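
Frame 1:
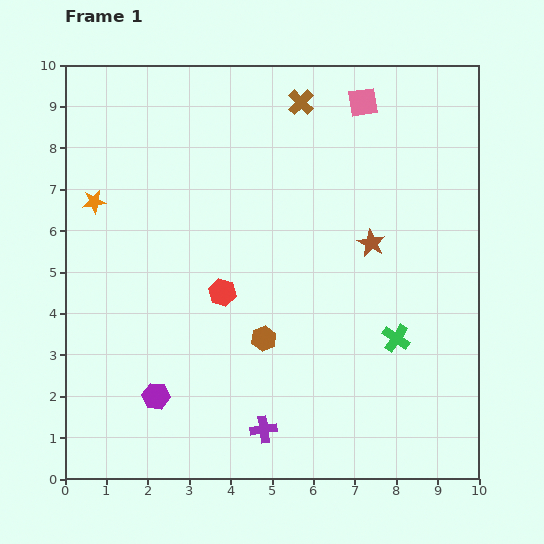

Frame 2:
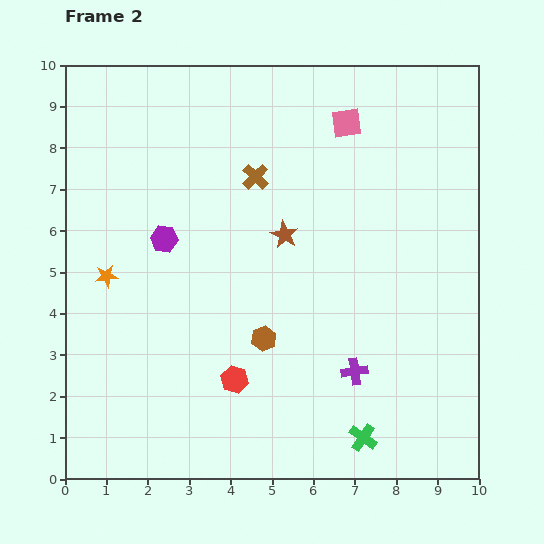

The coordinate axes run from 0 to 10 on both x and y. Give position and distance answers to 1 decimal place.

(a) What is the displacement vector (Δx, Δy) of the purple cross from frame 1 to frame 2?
(2.2, 1.4)

The purple cross was at (4.8, 1.2) in frame 1 and (7.0, 2.6) in frame 2.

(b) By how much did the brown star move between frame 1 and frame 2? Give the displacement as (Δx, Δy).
(-2.1, 0.2)

The brown star was at (7.4, 5.7) in frame 1 and (5.3, 5.9) in frame 2.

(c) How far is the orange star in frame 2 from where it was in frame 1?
1.8

The orange star moved from (0.7, 6.7) to (1.0, 4.9), a distance of √(0.3² + 1.8²) ≈ 1.8.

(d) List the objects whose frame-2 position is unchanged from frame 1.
the brown hexagon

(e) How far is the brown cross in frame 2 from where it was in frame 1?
2.1

The brown cross moved from (5.7, 9.1) to (4.6, 7.3), a distance of √(1.1² + 1.8²) ≈ 2.1.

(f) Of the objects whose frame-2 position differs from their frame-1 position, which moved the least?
the pink square

(moved 0.6)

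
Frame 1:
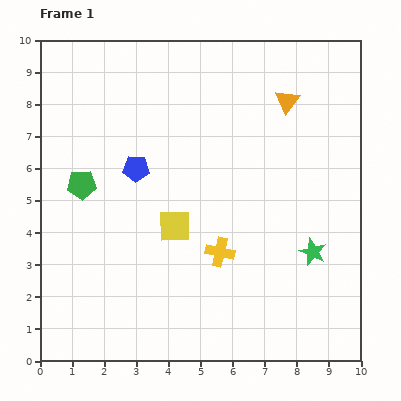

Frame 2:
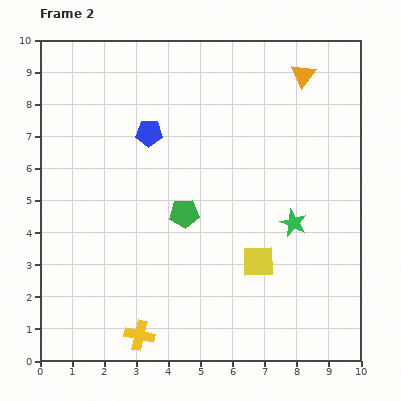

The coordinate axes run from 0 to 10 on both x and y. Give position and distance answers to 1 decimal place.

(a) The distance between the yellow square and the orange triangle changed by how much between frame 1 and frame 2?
+0.8

Distance in frame 1: 5.2. Distance in frame 2: 6.0.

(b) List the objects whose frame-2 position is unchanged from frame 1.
none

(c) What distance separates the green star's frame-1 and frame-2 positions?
1.1

The green star moved from (8.5, 3.4) to (7.9, 4.3), a distance of √(0.6² + 0.9²) ≈ 1.1.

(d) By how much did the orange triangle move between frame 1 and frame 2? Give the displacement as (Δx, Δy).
(0.5, 0.8)

The orange triangle was at (7.7, 8.1) in frame 1 and (8.2, 8.9) in frame 2.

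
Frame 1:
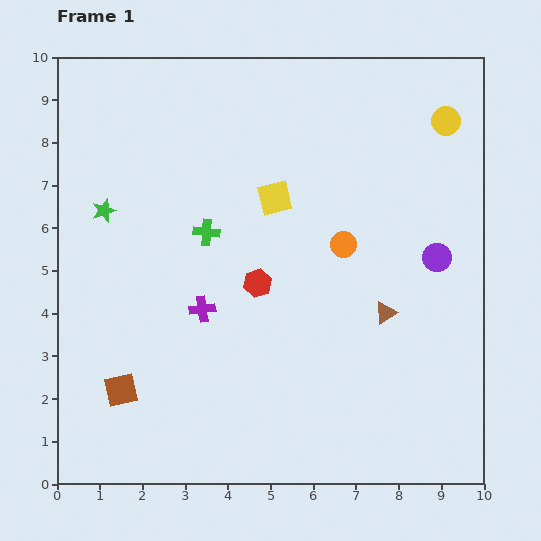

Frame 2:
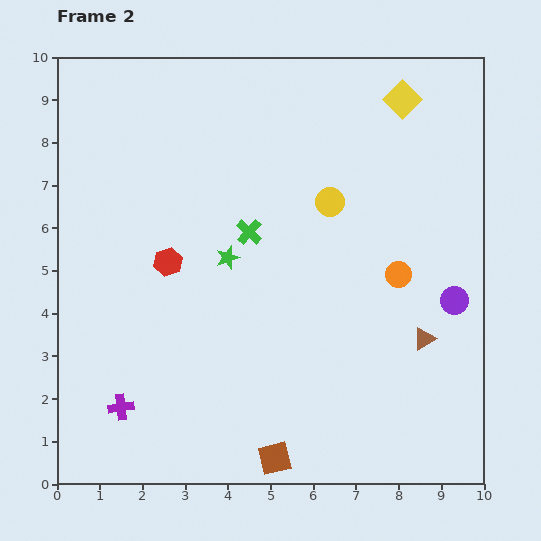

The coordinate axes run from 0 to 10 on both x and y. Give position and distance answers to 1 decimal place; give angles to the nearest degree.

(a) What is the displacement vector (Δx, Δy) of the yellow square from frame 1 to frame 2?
(3.0, 2.3)

The yellow square was at (5.1, 6.7) in frame 1 and (8.1, 9.0) in frame 2.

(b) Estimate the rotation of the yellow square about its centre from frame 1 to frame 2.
31° counter-clockwise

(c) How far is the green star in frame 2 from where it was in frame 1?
3.1

The green star moved from (1.1, 6.4) to (4.0, 5.3), a distance of √(2.9² + 1.1²) ≈ 3.1.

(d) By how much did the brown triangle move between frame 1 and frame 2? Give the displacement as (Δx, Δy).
(0.9, -0.6)

The brown triangle was at (7.7, 4.0) in frame 1 and (8.6, 3.4) in frame 2.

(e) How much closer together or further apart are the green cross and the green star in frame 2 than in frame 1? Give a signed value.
-1.7

Distance in frame 1: 2.5. Distance in frame 2: 0.8.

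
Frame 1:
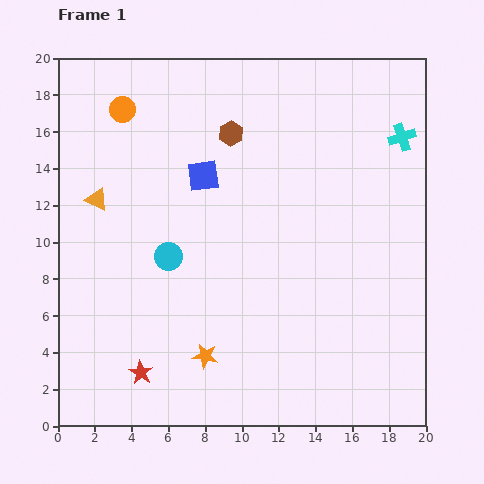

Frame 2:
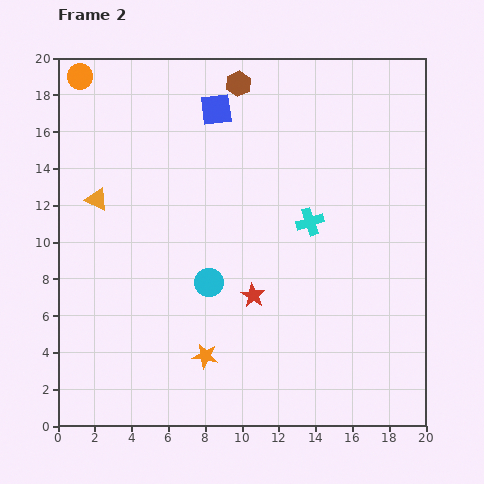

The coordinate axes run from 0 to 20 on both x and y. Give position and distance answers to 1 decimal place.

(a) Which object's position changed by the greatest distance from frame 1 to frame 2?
the red star

(moved 7.4; next 6.8)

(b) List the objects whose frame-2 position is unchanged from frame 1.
the orange star, the orange triangle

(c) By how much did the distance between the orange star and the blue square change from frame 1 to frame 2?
+3.6

Distance in frame 1: 9.8. Distance in frame 2: 13.4.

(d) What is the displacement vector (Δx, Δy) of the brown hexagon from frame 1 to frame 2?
(0.4, 2.7)

The brown hexagon was at (9.4, 15.9) in frame 1 and (9.8, 18.6) in frame 2.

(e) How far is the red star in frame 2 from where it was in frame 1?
7.4

The red star moved from (4.5, 2.9) to (10.6, 7.1), a distance of √(6.1² + 4.2²) ≈ 7.4.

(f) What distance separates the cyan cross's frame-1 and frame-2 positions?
6.8

The cyan cross moved from (18.7, 15.7) to (13.7, 11.1), a distance of √(5.0² + 4.6²) ≈ 6.8.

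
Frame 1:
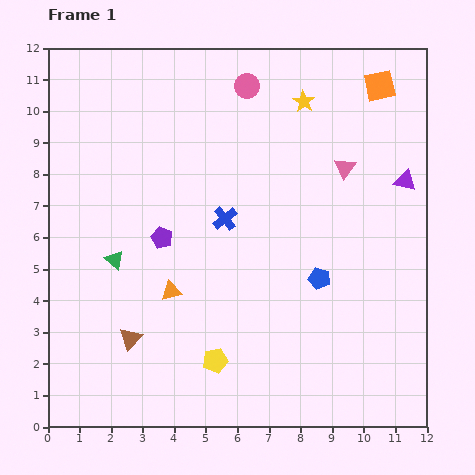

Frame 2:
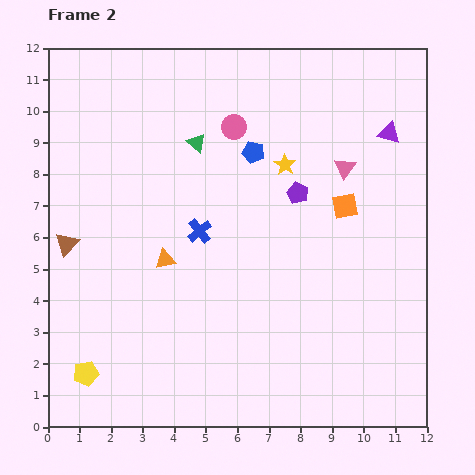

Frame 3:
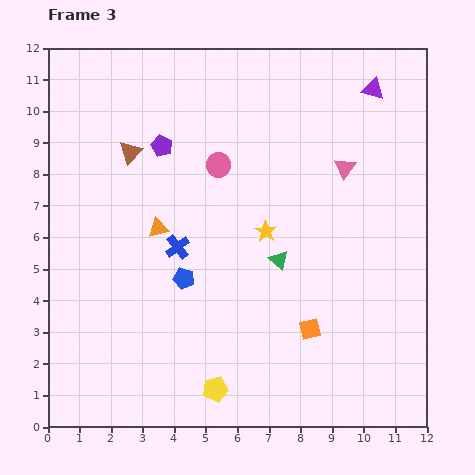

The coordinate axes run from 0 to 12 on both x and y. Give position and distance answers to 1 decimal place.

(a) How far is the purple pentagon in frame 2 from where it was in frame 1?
4.5

The purple pentagon moved from (3.6, 6.0) to (7.9, 7.4), a distance of √(4.3² + 1.4²) ≈ 4.5.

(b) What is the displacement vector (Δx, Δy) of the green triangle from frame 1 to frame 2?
(2.6, 3.7)

The green triangle was at (2.1, 5.3) in frame 1 and (4.7, 9.0) in frame 2.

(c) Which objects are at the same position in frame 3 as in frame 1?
the pink triangle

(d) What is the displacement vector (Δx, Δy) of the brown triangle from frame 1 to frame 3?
(0.0, 5.9)

The brown triangle was at (2.6, 2.8) in frame 1 and (2.6, 8.7) in frame 3.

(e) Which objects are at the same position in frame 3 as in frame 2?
the pink triangle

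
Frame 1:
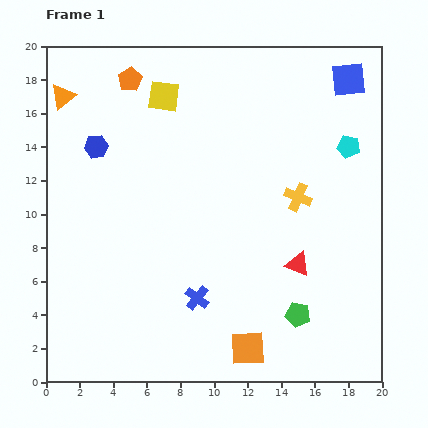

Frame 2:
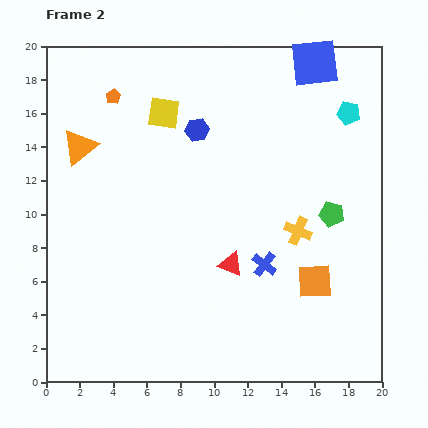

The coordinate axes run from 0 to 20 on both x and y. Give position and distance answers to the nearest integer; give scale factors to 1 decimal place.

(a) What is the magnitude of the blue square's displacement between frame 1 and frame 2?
2

The blue square moved from (18, 18) to (16, 19), a distance of √(2² + 1²) ≈ 2.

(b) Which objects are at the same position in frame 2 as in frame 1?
none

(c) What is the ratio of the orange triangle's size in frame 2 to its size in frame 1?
1.4×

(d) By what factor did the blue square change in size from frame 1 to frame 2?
1.4×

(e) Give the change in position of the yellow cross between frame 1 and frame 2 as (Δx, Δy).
(0, -2)

The yellow cross was at (15, 11) in frame 1 and (15, 9) in frame 2.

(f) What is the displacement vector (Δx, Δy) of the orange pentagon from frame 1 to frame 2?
(-1, -1)

The orange pentagon was at (5, 18) in frame 1 and (4, 17) in frame 2.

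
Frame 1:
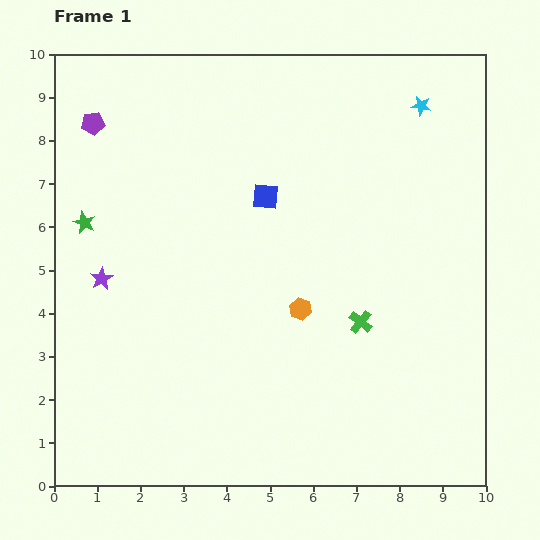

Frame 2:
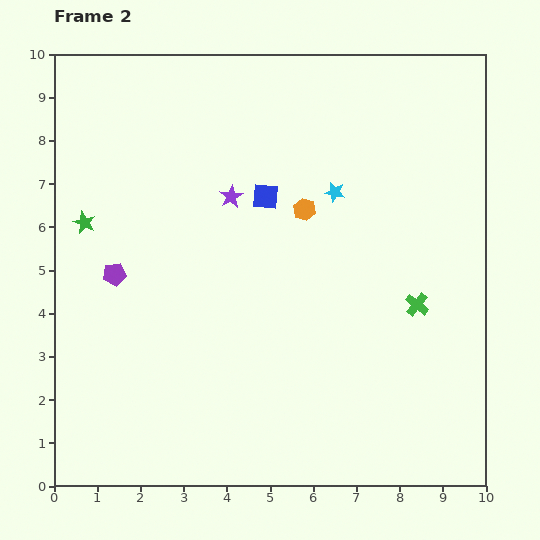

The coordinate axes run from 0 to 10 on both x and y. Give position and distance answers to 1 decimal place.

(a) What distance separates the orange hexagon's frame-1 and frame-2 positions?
2.3

The orange hexagon moved from (5.7, 4.1) to (5.8, 6.4), a distance of √(0.1² + 2.3²) ≈ 2.3.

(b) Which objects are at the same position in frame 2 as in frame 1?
the green star, the blue square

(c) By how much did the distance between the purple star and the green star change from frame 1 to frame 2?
+2.1

Distance in frame 1: 1.4. Distance in frame 2: 3.5.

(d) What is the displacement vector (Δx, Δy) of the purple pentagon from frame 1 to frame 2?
(0.5, -3.5)

The purple pentagon was at (0.9, 8.4) in frame 1 and (1.4, 4.9) in frame 2.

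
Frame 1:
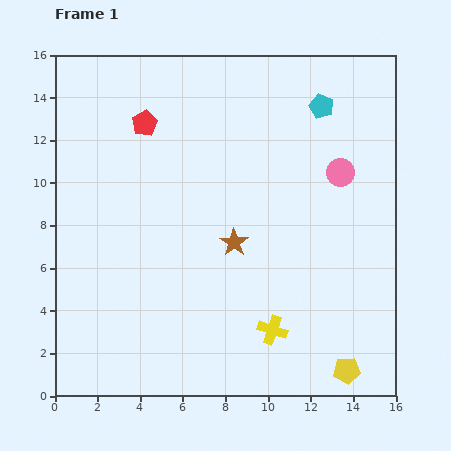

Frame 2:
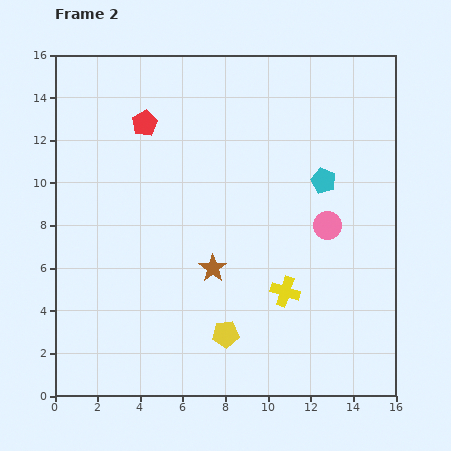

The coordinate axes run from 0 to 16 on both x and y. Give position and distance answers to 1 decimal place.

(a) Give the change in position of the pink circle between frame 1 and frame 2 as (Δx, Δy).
(-0.6, -2.5)

The pink circle was at (13.4, 10.5) in frame 1 and (12.8, 8.0) in frame 2.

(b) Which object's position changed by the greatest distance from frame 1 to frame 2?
the yellow pentagon

(moved 5.9; next 3.5)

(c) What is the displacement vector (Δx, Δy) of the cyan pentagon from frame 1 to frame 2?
(0.1, -3.5)

The cyan pentagon was at (12.5, 13.6) in frame 1 and (12.6, 10.1) in frame 2.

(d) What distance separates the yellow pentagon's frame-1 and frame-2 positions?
5.9

The yellow pentagon moved from (13.7, 1.2) to (8.0, 2.9), a distance of √(5.7² + 1.7²) ≈ 5.9.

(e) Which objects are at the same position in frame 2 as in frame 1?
the red pentagon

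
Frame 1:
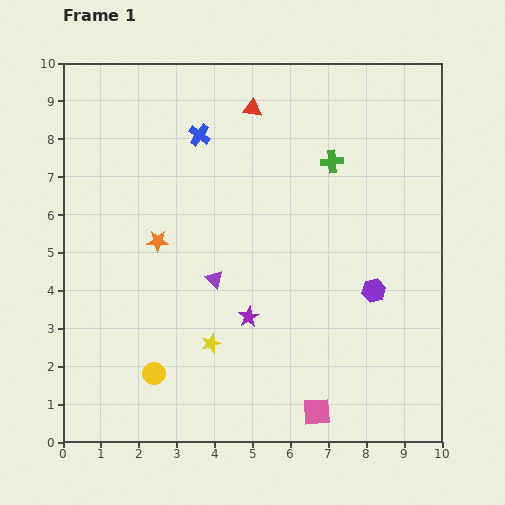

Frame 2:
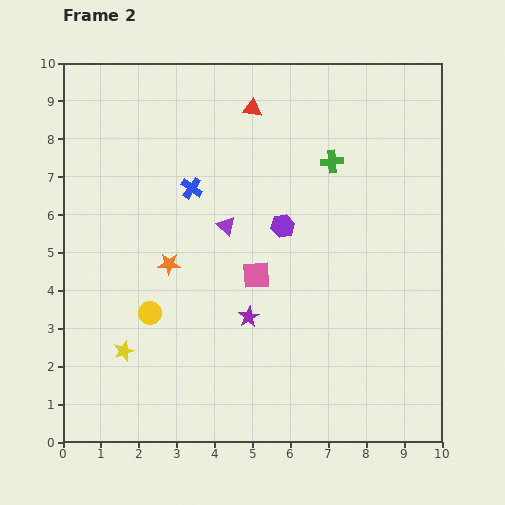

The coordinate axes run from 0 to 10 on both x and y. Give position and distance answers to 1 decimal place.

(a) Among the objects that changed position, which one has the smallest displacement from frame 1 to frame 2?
the orange star

(moved 0.7)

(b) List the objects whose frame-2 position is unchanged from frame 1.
the green cross, the red triangle, the purple star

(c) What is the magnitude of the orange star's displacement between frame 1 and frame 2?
0.7

The orange star moved from (2.5, 5.3) to (2.8, 4.7), a distance of √(0.3² + 0.6²) ≈ 0.7.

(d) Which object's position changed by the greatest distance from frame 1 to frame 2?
the pink square

(moved 3.9; next 2.9)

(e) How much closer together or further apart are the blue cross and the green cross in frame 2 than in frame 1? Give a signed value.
+0.2

Distance in frame 1: 3.6. Distance in frame 2: 3.8.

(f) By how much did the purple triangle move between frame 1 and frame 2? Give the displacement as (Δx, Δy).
(0.3, 1.4)

The purple triangle was at (4.0, 4.3) in frame 1 and (4.3, 5.7) in frame 2.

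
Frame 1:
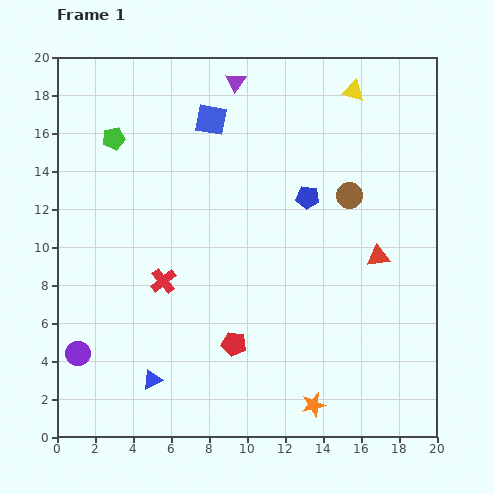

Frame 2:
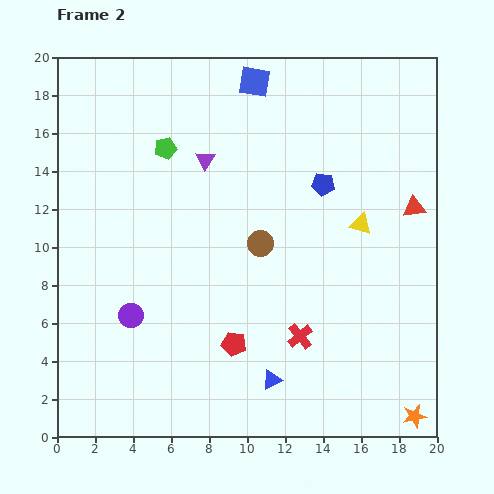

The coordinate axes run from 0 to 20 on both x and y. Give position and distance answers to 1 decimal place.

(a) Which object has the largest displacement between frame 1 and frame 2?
the red cross

(moved 7.8; next 7.0)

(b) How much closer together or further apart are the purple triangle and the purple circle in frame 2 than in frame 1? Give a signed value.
-7.4

Distance in frame 1: 16.5. Distance in frame 2: 9.1.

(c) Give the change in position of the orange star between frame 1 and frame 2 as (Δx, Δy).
(5.3, -0.6)

The orange star was at (13.5, 1.7) in frame 1 and (18.8, 1.1) in frame 2.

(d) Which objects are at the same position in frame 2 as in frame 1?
the red pentagon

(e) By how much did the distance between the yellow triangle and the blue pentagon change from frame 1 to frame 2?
-3.2

Distance in frame 1: 6.1. Distance in frame 2: 2.9.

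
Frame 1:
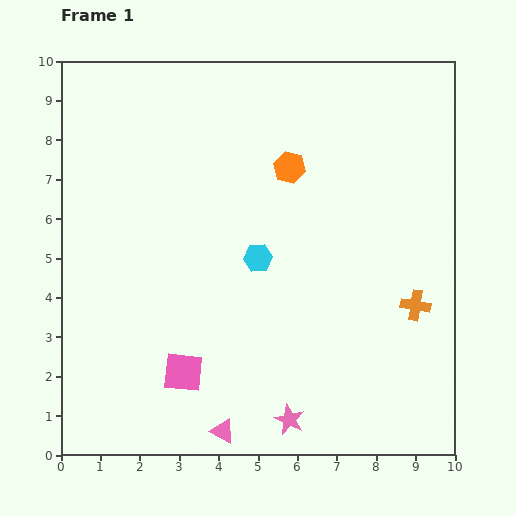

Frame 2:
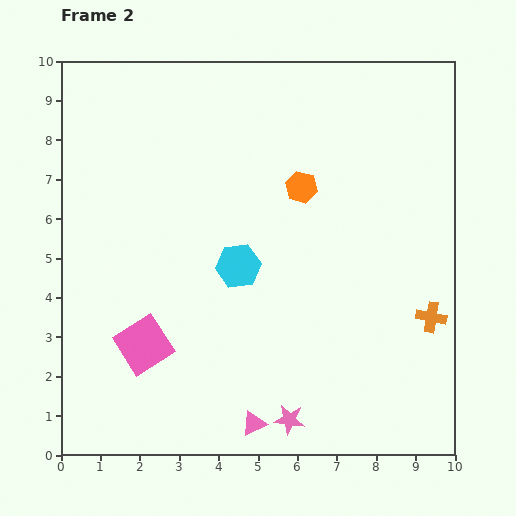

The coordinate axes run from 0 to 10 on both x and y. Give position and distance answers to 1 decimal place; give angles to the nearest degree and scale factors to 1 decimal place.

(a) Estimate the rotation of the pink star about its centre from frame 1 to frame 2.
19° counter-clockwise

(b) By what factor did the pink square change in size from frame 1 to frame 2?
1.4×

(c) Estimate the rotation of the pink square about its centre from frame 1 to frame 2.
38° counter-clockwise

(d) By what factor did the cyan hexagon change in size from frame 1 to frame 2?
1.6×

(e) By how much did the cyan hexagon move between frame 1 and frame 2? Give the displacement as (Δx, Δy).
(-0.5, -0.2)

The cyan hexagon was at (5.0, 5.0) in frame 1 and (4.5, 4.8) in frame 2.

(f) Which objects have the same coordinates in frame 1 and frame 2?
the pink star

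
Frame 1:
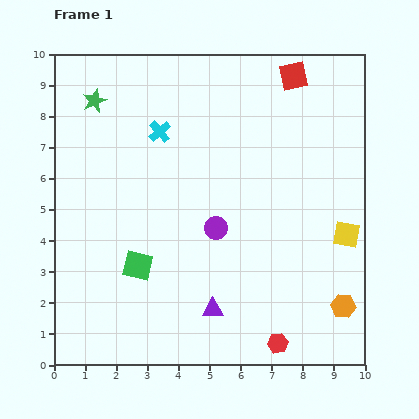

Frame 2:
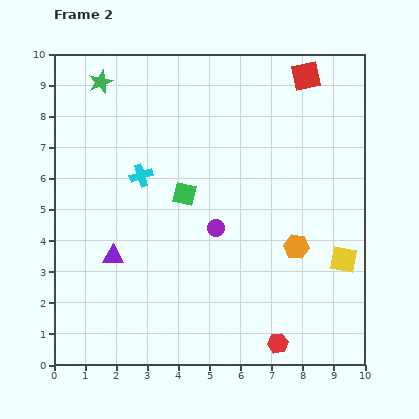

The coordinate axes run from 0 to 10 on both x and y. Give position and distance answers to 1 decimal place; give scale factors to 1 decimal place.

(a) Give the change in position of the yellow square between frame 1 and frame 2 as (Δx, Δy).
(-0.1, -0.8)

The yellow square was at (9.4, 4.2) in frame 1 and (9.3, 3.4) in frame 2.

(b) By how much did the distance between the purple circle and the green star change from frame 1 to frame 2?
+0.3

Distance in frame 1: 5.7. Distance in frame 2: 6.0.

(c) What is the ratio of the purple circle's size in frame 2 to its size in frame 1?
0.8×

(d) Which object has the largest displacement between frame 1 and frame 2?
the purple triangle

(moved 3.6; next 2.7)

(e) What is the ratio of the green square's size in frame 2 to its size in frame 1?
0.8×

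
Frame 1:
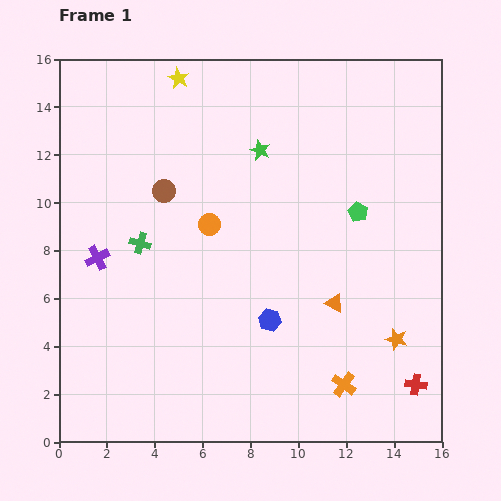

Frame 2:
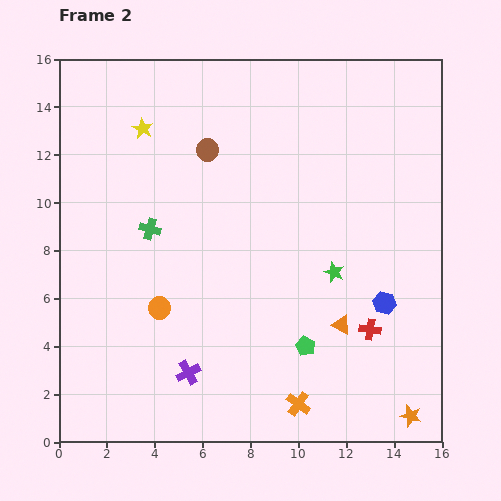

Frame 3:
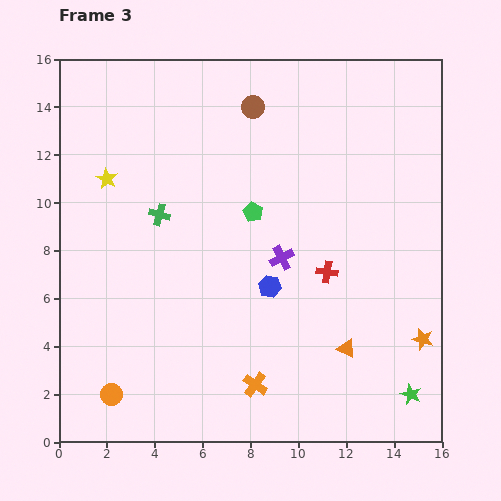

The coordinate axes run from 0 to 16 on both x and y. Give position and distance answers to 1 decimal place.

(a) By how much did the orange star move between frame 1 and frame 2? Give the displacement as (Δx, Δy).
(0.6, -3.2)

The orange star was at (14.1, 4.3) in frame 1 and (14.7, 1.1) in frame 2.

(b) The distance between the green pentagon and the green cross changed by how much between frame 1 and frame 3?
-5.3

Distance in frame 1: 9.2. Distance in frame 3: 3.9.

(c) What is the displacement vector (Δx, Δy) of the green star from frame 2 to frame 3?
(3.2, -5.1)

The green star was at (11.5, 7.1) in frame 2 and (14.7, 2.0) in frame 3.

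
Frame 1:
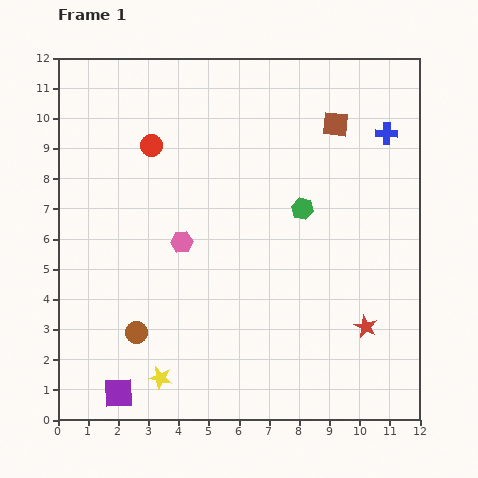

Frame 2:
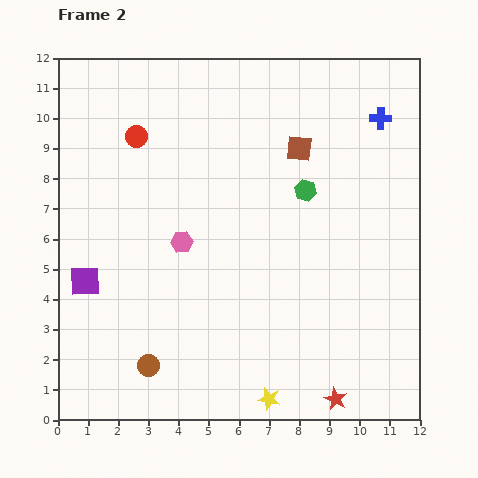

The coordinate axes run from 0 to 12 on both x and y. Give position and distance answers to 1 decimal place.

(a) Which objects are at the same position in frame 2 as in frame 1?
the pink hexagon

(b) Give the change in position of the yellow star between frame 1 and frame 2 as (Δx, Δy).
(3.6, -0.7)

The yellow star was at (3.4, 1.4) in frame 1 and (7.0, 0.7) in frame 2.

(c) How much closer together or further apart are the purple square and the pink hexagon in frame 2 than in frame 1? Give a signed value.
-1.9

Distance in frame 1: 5.4. Distance in frame 2: 3.5.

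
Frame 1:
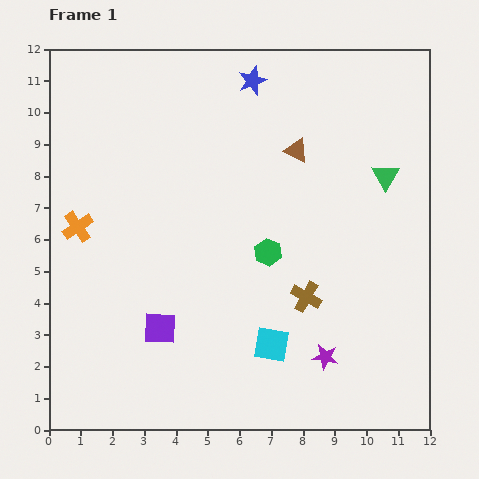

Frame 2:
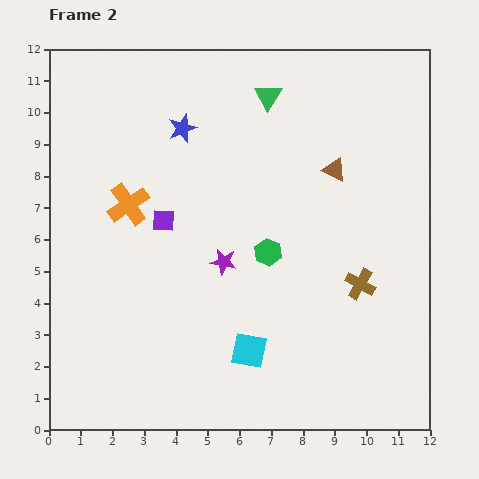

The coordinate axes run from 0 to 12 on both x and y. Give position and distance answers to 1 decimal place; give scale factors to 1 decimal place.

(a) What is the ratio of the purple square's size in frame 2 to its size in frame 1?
0.7×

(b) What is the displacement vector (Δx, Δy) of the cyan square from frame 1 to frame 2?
(-0.7, -0.2)

The cyan square was at (7.0, 2.7) in frame 1 and (6.3, 2.5) in frame 2.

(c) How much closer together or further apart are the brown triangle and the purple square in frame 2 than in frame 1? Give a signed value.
-1.5

Distance in frame 1: 7.1. Distance in frame 2: 5.6.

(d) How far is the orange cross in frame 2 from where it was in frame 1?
1.7

The orange cross moved from (0.9, 6.4) to (2.5, 7.1), a distance of √(1.6² + 0.7²) ≈ 1.7.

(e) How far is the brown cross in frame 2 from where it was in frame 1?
1.7

The brown cross moved from (8.1, 4.2) to (9.8, 4.6), a distance of √(1.7² + 0.4²) ≈ 1.7.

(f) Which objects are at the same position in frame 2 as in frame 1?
the green hexagon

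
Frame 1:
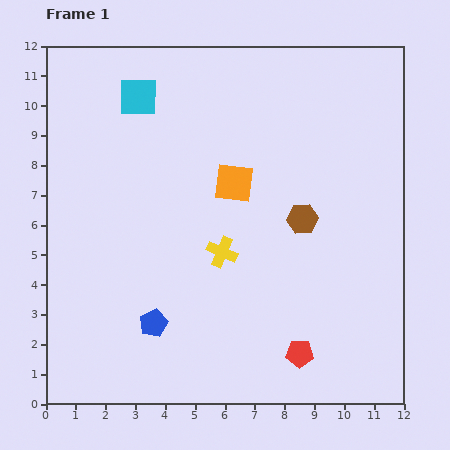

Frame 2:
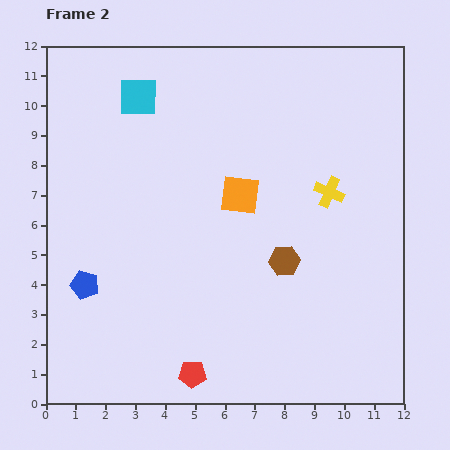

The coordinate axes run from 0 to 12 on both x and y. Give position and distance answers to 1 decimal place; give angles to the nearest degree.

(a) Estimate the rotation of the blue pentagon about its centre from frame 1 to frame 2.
31° counter-clockwise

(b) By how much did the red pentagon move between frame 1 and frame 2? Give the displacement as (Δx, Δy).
(-3.6, -0.7)

The red pentagon was at (8.5, 1.7) in frame 1 and (4.9, 1.0) in frame 2.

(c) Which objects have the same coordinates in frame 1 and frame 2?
the cyan square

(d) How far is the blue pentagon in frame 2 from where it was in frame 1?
2.6

The blue pentagon moved from (3.6, 2.7) to (1.3, 4.0), a distance of √(2.3² + 1.3²) ≈ 2.6.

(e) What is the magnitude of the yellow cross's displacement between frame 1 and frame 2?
4.1

The yellow cross moved from (5.9, 5.1) to (9.5, 7.1), a distance of √(3.6² + 2.0²) ≈ 4.1.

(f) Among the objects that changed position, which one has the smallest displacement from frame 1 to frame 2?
the orange square

(moved 0.4)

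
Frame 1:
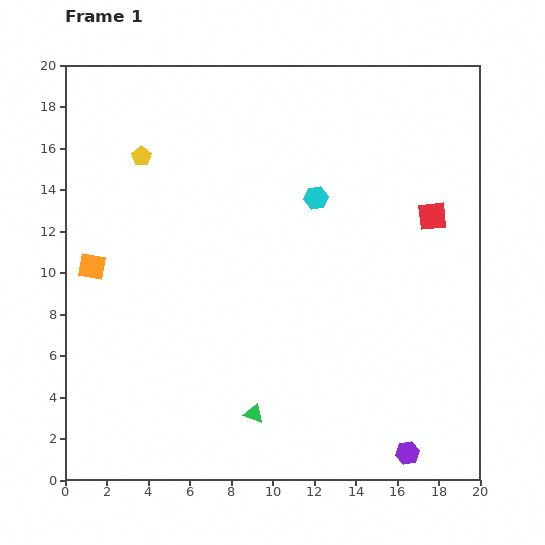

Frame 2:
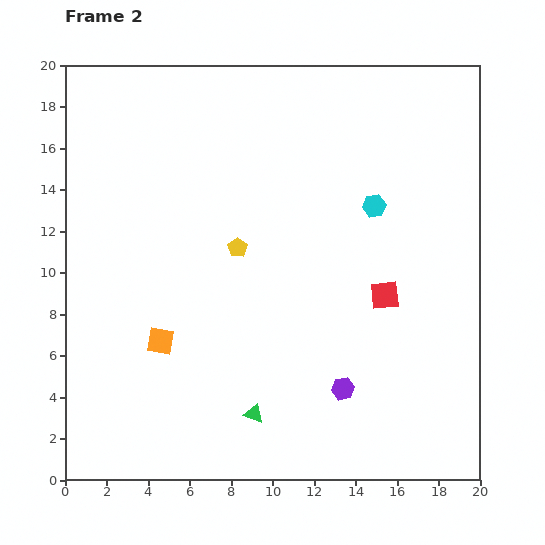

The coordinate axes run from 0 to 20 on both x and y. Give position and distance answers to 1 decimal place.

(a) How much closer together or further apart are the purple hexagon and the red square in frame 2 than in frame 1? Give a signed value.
-6.6

Distance in frame 1: 11.5. Distance in frame 2: 4.9.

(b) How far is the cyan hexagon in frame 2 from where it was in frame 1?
2.8

The cyan hexagon moved from (12.1, 13.6) to (14.9, 13.2), a distance of √(2.8² + 0.4²) ≈ 2.8.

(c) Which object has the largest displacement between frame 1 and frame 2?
the yellow pentagon

(moved 6.4; next 4.9)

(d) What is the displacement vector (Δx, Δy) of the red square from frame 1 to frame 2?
(-2.3, -3.8)

The red square was at (17.7, 12.7) in frame 1 and (15.4, 8.9) in frame 2.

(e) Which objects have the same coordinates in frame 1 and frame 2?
the green triangle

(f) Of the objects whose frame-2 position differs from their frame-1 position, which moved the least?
the cyan hexagon

(moved 2.8)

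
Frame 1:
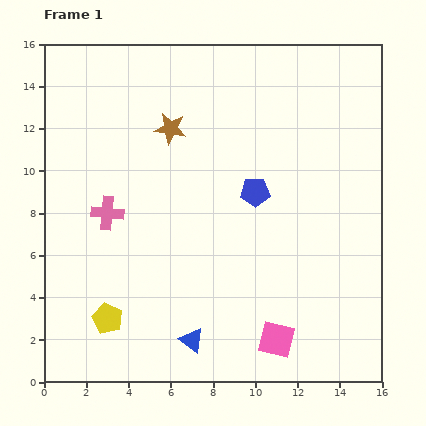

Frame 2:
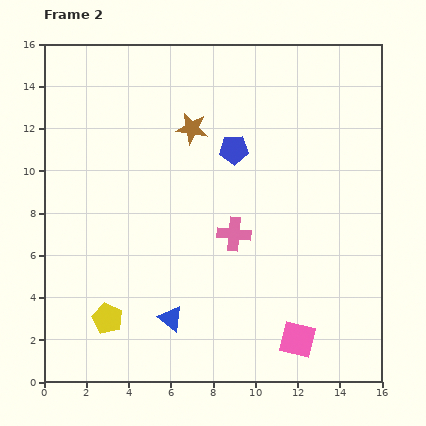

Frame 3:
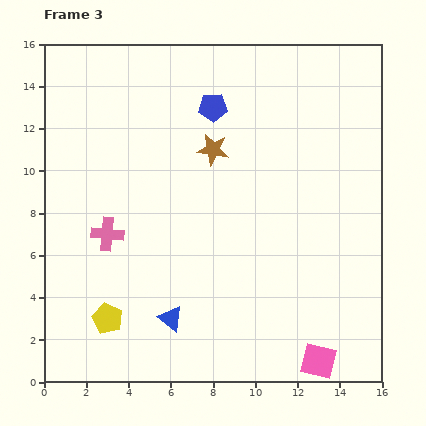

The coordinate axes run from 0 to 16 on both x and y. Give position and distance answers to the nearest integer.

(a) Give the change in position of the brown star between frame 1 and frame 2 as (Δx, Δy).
(1, 0)

The brown star was at (6, 12) in frame 1 and (7, 12) in frame 2.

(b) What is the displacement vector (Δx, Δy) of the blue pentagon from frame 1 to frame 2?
(-1, 2)

The blue pentagon was at (10, 9) in frame 1 and (9, 11) in frame 2.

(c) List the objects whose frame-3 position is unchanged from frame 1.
the yellow pentagon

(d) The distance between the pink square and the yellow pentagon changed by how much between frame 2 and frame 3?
+1

Distance in frame 2: 9. Distance in frame 3: 10.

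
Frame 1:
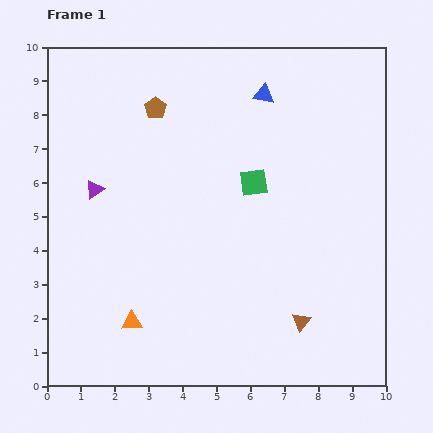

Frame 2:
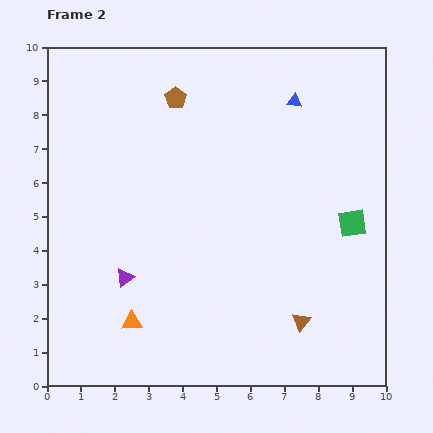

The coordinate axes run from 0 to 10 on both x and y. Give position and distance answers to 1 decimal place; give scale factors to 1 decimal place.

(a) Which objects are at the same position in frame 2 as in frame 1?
the brown triangle, the orange triangle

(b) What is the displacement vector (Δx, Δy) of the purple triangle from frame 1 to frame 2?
(0.9, -2.6)

The purple triangle was at (1.4, 5.8) in frame 1 and (2.3, 3.2) in frame 2.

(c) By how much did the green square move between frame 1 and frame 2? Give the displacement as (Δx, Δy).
(2.9, -1.2)

The green square was at (6.1, 6.0) in frame 1 and (9.0, 4.8) in frame 2.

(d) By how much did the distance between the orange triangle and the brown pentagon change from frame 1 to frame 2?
+0.4

Distance in frame 1: 6.3. Distance in frame 2: 6.7.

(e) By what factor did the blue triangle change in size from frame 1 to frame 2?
0.7×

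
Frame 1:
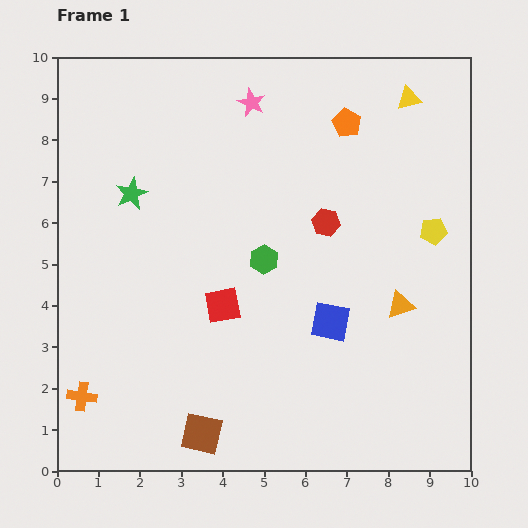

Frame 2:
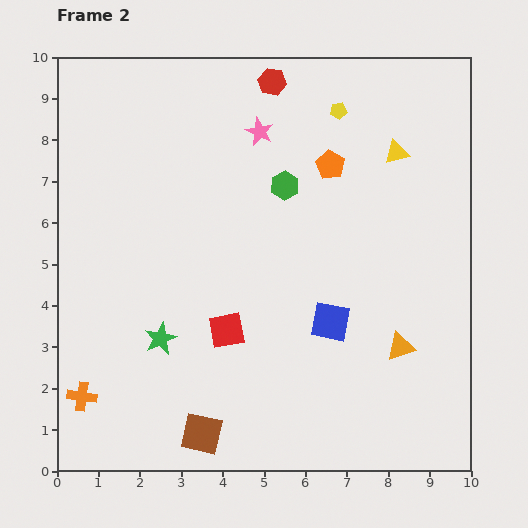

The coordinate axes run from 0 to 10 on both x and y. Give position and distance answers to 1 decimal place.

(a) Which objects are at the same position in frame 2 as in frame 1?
the brown square, the orange cross, the blue square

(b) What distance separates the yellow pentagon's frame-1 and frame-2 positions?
3.7

The yellow pentagon moved from (9.1, 5.8) to (6.8, 8.7), a distance of √(2.3² + 2.9²) ≈ 3.7.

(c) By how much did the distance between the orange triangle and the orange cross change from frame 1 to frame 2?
-0.2

Distance in frame 1: 8.0. Distance in frame 2: 7.8.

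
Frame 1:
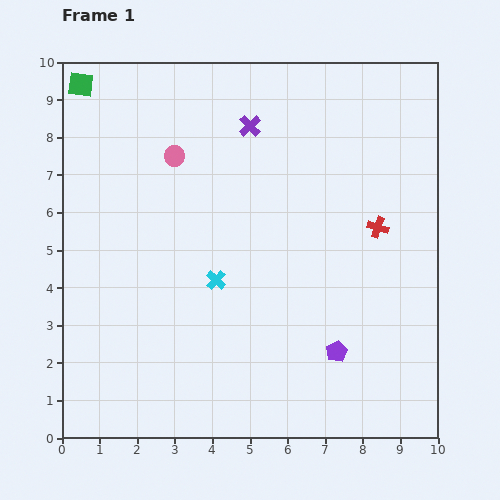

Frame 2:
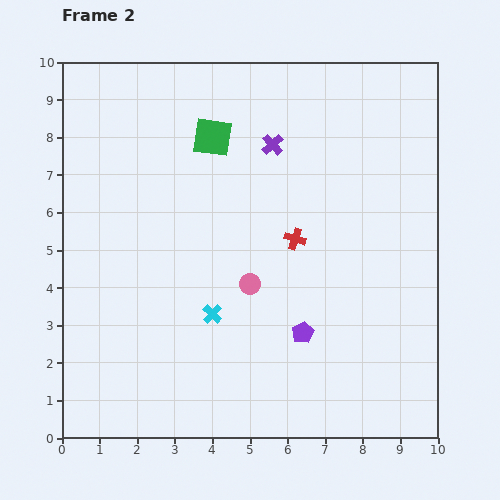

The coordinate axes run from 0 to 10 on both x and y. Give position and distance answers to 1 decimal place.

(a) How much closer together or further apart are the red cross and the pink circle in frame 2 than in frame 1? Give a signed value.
-4.0

Distance in frame 1: 5.7. Distance in frame 2: 1.7.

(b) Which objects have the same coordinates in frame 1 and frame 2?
none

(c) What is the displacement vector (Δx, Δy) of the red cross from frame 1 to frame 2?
(-2.2, -0.3)

The red cross was at (8.4, 5.6) in frame 1 and (6.2, 5.3) in frame 2.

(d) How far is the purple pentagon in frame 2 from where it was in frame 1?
1.0

The purple pentagon moved from (7.3, 2.3) to (6.4, 2.8), a distance of √(0.9² + 0.5²) ≈ 1.0.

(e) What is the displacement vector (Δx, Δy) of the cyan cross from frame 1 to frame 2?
(-0.1, -0.9)

The cyan cross was at (4.1, 4.2) in frame 1 and (4.0, 3.3) in frame 2.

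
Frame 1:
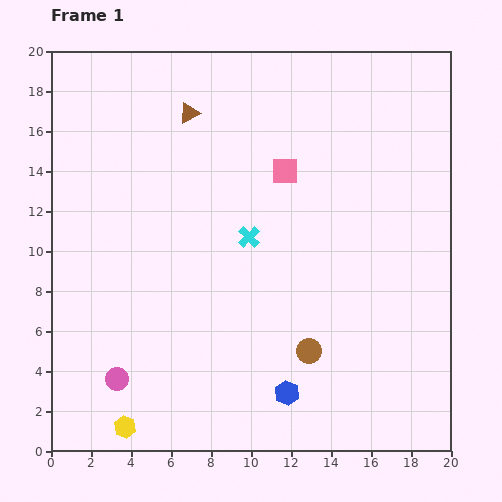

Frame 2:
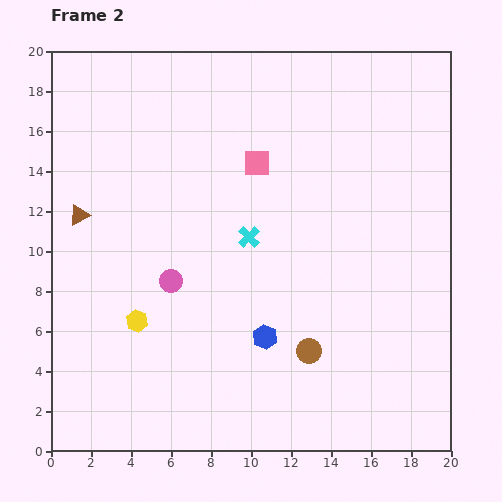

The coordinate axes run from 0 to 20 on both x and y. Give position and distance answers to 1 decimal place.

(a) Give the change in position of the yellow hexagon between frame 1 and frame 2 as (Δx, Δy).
(0.6, 5.3)

The yellow hexagon was at (3.7, 1.2) in frame 1 and (4.3, 6.5) in frame 2.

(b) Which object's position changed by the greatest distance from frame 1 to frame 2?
the brown triangle

(moved 7.5; next 5.6)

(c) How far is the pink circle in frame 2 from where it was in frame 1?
5.6

The pink circle moved from (3.3, 3.6) to (6.0, 8.5), a distance of √(2.7² + 4.9²) ≈ 5.6.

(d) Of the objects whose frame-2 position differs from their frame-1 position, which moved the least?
the pink square

(moved 1.5)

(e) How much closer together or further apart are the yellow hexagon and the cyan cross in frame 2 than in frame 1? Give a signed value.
-4.3

Distance in frame 1: 11.3. Distance in frame 2: 7.0.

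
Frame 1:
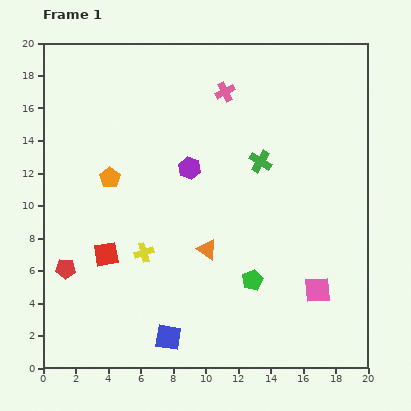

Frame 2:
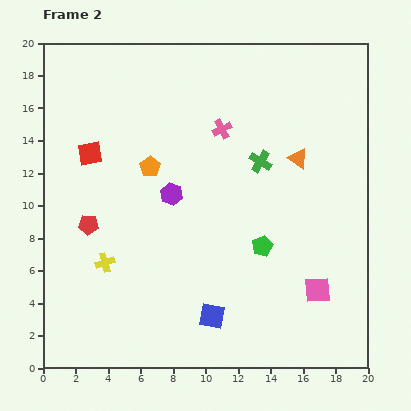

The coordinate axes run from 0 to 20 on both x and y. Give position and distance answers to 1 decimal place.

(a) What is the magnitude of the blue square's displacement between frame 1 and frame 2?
3.0

The blue square moved from (7.7, 1.9) to (10.4, 3.2), a distance of √(2.7² + 1.3²) ≈ 3.0.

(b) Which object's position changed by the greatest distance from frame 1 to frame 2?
the orange triangle

(moved 7.9; next 6.3)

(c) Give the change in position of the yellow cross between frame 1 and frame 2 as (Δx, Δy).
(-2.4, -0.6)

The yellow cross was at (6.2, 7.1) in frame 1 and (3.8, 6.5) in frame 2.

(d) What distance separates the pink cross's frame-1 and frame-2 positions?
2.3

The pink cross moved from (11.2, 17.0) to (11.0, 14.7), a distance of √(0.2² + 2.3²) ≈ 2.3.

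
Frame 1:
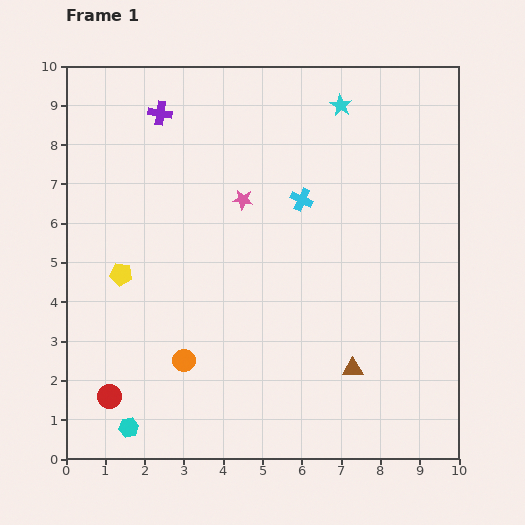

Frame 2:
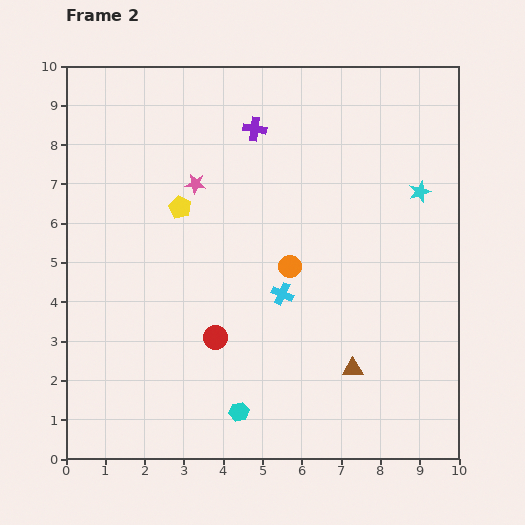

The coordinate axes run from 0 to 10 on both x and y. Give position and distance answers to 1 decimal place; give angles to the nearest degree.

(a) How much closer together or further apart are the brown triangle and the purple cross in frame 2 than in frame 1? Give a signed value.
-1.5

Distance in frame 1: 8.1. Distance in frame 2: 6.6.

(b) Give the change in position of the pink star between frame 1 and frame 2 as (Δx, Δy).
(-1.2, 0.4)

The pink star was at (4.5, 6.6) in frame 1 and (3.3, 7.0) in frame 2.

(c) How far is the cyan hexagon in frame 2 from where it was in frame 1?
2.8

The cyan hexagon moved from (1.6, 0.8) to (4.4, 1.2), a distance of √(2.8² + 0.4²) ≈ 2.8.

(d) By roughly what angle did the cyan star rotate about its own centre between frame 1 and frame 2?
22° clockwise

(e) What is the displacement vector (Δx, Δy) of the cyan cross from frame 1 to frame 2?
(-0.5, -2.4)

The cyan cross was at (6.0, 6.6) in frame 1 and (5.5, 4.2) in frame 2.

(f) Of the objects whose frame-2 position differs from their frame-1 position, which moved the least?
the pink star

(moved 1.3)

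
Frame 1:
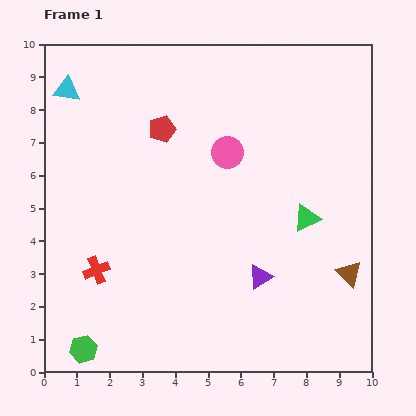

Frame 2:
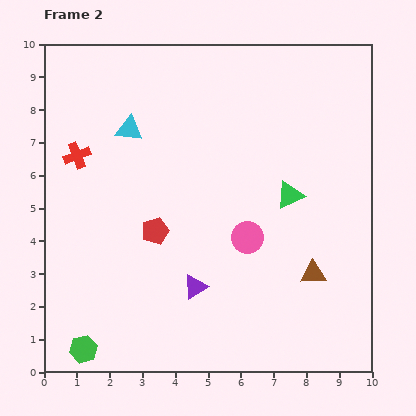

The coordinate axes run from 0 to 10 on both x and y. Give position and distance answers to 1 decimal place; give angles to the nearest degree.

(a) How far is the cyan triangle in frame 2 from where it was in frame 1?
2.2

The cyan triangle moved from (0.7, 8.6) to (2.6, 7.4), a distance of √(1.9² + 1.2²) ≈ 2.2.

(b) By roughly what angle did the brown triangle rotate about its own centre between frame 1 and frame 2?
47° counter-clockwise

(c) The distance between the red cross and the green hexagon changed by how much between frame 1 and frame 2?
+3.5

Distance in frame 1: 2.4. Distance in frame 2: 5.9.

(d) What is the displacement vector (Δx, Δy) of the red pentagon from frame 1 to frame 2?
(-0.2, -3.1)

The red pentagon was at (3.6, 7.4) in frame 1 and (3.4, 4.3) in frame 2.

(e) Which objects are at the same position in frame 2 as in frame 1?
the green hexagon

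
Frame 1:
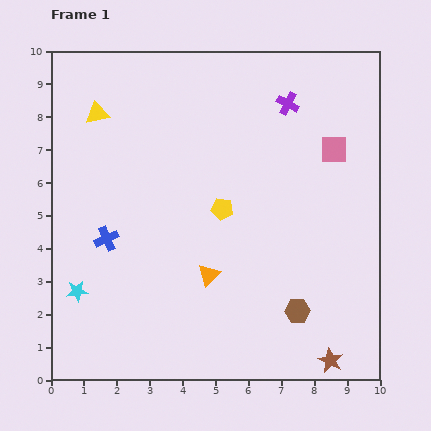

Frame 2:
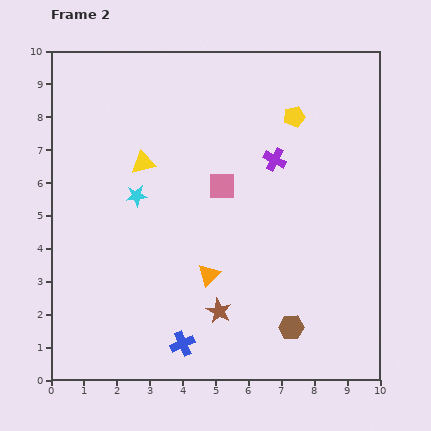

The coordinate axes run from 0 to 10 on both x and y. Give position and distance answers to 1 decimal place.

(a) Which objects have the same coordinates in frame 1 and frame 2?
the orange triangle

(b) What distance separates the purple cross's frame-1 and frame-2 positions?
1.7

The purple cross moved from (7.2, 8.4) to (6.8, 6.7), a distance of √(0.4² + 1.7²) ≈ 1.7.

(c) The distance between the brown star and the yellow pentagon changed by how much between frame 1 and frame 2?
+0.6

Distance in frame 1: 5.7. Distance in frame 2: 6.3.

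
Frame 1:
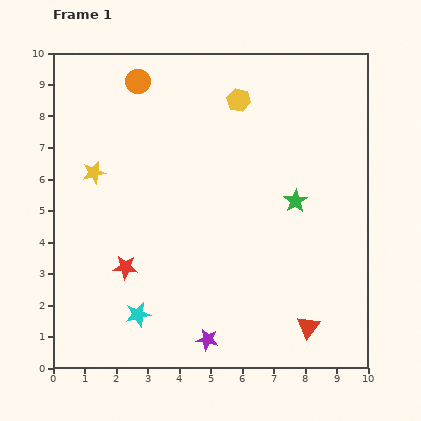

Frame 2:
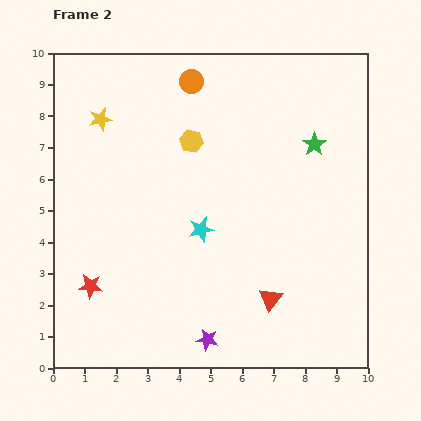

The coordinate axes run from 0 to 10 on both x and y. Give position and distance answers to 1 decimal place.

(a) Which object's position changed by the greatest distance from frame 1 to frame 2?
the cyan star

(moved 3.4; next 2.0)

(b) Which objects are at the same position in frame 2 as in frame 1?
the purple star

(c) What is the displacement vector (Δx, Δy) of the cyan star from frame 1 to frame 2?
(2.0, 2.7)

The cyan star was at (2.7, 1.7) in frame 1 and (4.7, 4.4) in frame 2.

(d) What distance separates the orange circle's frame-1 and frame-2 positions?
1.7

The orange circle moved from (2.7, 9.1) to (4.4, 9.1), a distance of √(1.7² + 0.0²) ≈ 1.7.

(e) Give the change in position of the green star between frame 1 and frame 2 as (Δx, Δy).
(0.6, 1.8)

The green star was at (7.7, 5.3) in frame 1 and (8.3, 7.1) in frame 2.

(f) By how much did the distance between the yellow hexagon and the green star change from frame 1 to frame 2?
+0.2

Distance in frame 1: 3.7. Distance in frame 2: 3.9.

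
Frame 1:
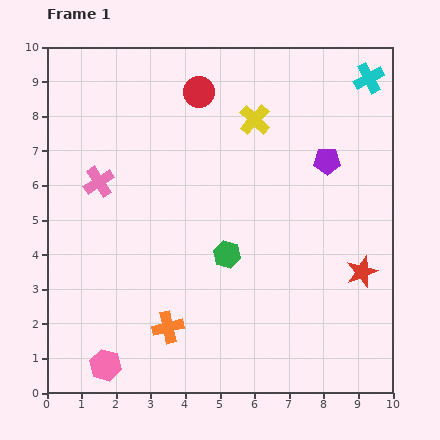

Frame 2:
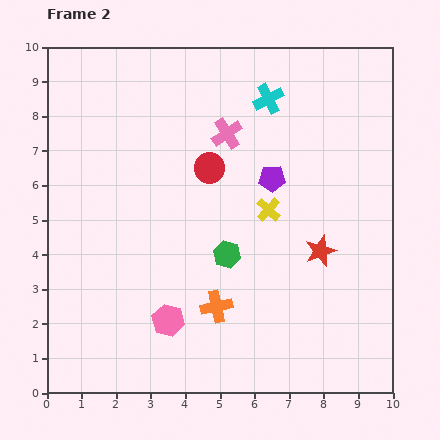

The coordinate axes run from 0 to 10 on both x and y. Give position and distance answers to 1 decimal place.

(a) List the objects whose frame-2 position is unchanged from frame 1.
the green hexagon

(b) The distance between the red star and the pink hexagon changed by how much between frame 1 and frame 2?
-3.1

Distance in frame 1: 7.9. Distance in frame 2: 4.8.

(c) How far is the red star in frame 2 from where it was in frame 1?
1.3

The red star moved from (9.1, 3.5) to (7.9, 4.1), a distance of √(1.2² + 0.6²) ≈ 1.3.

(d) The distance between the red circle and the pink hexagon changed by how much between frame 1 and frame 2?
-3.7

Distance in frame 1: 8.3. Distance in frame 2: 4.6.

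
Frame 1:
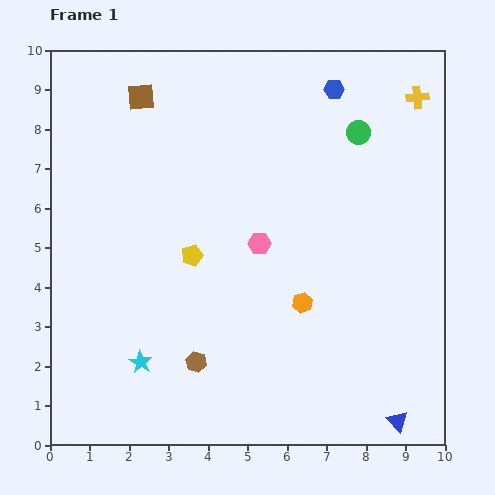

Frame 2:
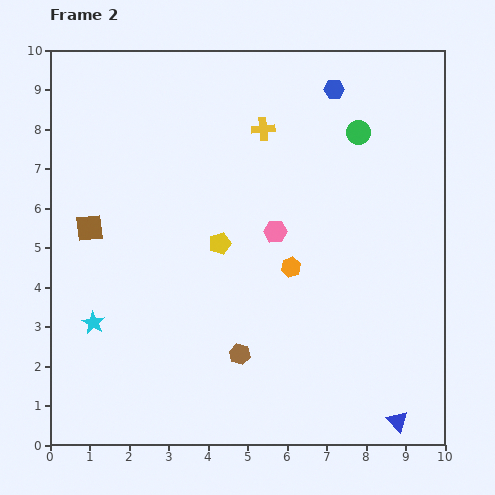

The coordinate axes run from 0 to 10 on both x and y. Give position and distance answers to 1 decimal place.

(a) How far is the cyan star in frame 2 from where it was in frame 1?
1.6

The cyan star moved from (2.3, 2.1) to (1.1, 3.1), a distance of √(1.2² + 1.0²) ≈ 1.6.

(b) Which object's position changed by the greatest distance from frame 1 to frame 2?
the yellow cross

(moved 4.0; next 3.5)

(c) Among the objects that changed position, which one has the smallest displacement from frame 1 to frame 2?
the pink hexagon

(moved 0.5)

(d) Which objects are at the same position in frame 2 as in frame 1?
the blue hexagon, the green circle, the blue triangle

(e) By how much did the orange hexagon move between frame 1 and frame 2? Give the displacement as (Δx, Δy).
(-0.3, 0.9)

The orange hexagon was at (6.4, 3.6) in frame 1 and (6.1, 4.5) in frame 2.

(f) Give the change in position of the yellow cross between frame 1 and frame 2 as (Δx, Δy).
(-3.9, -0.8)

The yellow cross was at (9.3, 8.8) in frame 1 and (5.4, 8.0) in frame 2.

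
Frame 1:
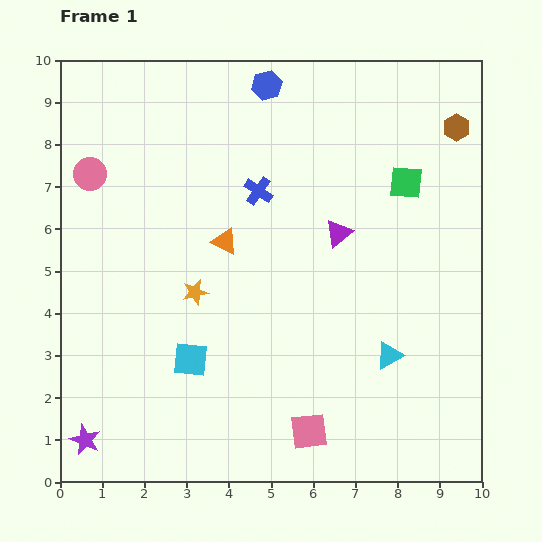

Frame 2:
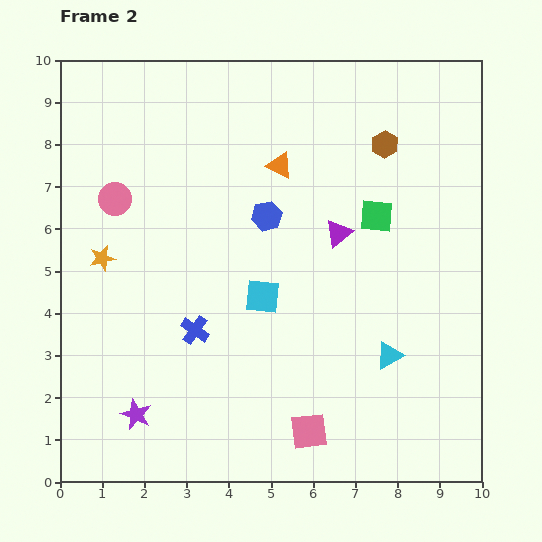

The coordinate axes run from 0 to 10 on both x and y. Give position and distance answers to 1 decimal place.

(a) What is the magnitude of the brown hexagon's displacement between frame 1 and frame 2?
1.7

The brown hexagon moved from (9.4, 8.4) to (7.7, 8.0), a distance of √(1.7² + 0.4²) ≈ 1.7.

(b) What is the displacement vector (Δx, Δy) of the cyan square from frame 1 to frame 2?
(1.7, 1.5)

The cyan square was at (3.1, 2.9) in frame 1 and (4.8, 4.4) in frame 2.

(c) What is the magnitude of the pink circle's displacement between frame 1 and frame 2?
0.8

The pink circle moved from (0.7, 7.3) to (1.3, 6.7), a distance of √(0.6² + 0.6²) ≈ 0.8.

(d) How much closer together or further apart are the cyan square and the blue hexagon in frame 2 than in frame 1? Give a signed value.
-4.8

Distance in frame 1: 6.7. Distance in frame 2: 1.9.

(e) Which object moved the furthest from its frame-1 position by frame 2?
the blue cross

(moved 3.6; next 3.1)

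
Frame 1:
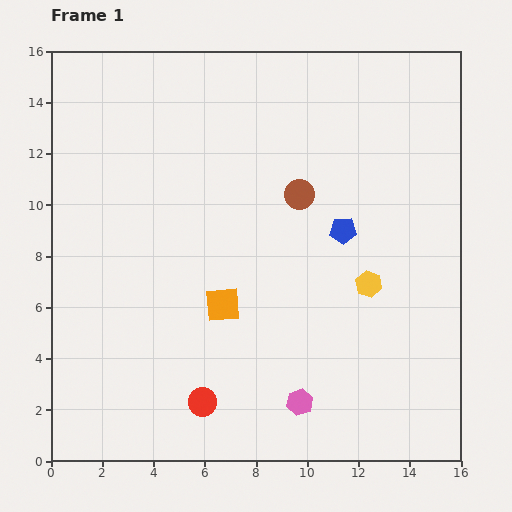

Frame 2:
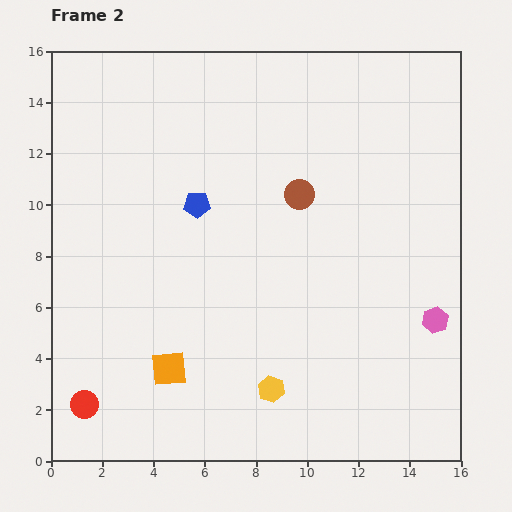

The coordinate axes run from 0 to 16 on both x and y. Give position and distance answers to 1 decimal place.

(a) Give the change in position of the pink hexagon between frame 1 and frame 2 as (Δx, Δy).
(5.3, 3.2)

The pink hexagon was at (9.7, 2.3) in frame 1 and (15.0, 5.5) in frame 2.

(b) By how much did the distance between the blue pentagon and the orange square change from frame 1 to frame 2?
+1.0

Distance in frame 1: 5.5. Distance in frame 2: 6.5.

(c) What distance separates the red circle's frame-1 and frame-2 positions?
4.6

The red circle moved from (5.9, 2.3) to (1.3, 2.2), a distance of √(4.6² + 0.1²) ≈ 4.6.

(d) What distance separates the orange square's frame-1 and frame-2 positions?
3.3

The orange square moved from (6.7, 6.1) to (4.6, 3.6), a distance of √(2.1² + 2.5²) ≈ 3.3.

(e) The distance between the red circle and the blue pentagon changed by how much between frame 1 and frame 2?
+0.3

Distance in frame 1: 8.7. Distance in frame 2: 9.0.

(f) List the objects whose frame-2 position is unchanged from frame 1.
the brown circle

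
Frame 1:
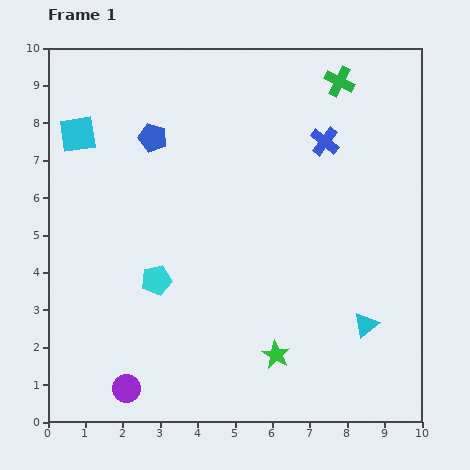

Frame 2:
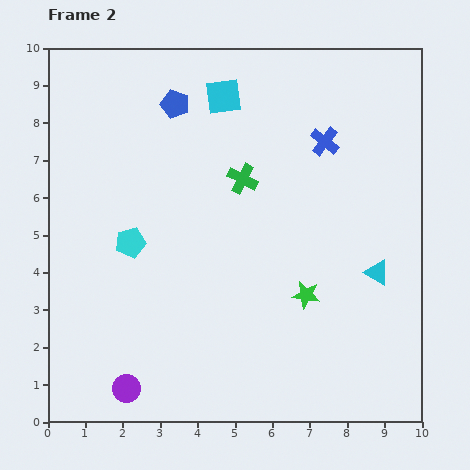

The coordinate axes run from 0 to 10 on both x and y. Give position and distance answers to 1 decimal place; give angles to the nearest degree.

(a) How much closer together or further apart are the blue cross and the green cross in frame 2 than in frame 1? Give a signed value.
+0.8

Distance in frame 1: 1.6. Distance in frame 2: 2.4.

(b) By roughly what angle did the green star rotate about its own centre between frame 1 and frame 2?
19° counter-clockwise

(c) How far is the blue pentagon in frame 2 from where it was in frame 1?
1.1

The blue pentagon moved from (2.8, 7.6) to (3.4, 8.5), a distance of √(0.6² + 0.9²) ≈ 1.1.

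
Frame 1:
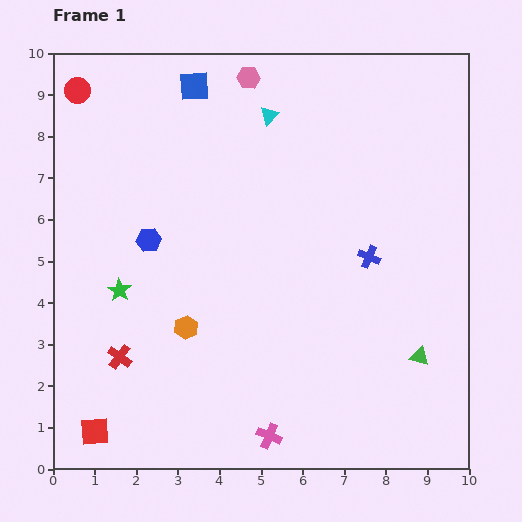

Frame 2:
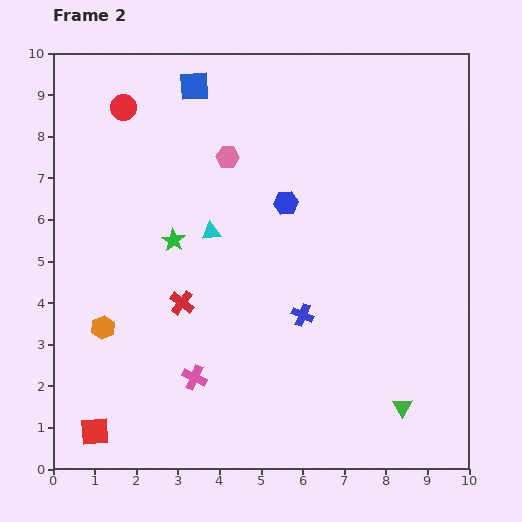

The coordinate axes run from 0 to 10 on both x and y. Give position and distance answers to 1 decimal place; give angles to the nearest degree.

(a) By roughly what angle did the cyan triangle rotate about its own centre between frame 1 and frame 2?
40° clockwise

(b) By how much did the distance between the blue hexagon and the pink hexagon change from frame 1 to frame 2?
-2.8

Distance in frame 1: 4.6. Distance in frame 2: 1.8.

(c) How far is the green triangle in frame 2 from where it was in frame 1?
1.3

The green triangle moved from (8.8, 2.7) to (8.4, 1.5), a distance of √(0.4² + 1.2²) ≈ 1.3.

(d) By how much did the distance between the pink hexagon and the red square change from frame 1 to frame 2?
-2.0

Distance in frame 1: 9.3. Distance in frame 2: 7.3.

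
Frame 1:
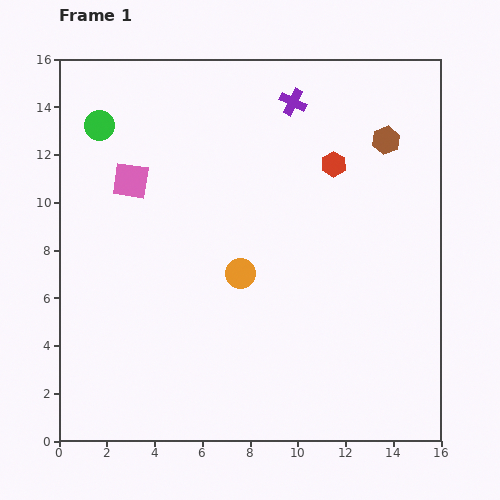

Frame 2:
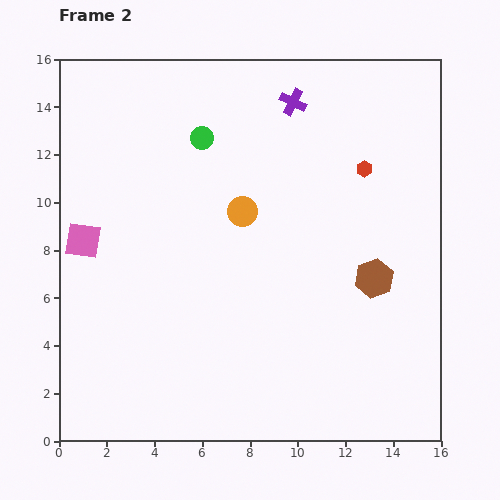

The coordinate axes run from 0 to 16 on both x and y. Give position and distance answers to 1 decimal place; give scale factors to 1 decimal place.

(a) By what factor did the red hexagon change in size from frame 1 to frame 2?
0.6×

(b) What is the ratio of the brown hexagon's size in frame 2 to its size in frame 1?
1.4×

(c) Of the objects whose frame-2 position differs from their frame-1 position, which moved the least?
the red hexagon

(moved 1.3)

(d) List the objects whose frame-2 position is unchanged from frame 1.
the purple cross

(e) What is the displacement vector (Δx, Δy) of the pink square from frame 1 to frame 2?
(-2.0, -2.5)

The pink square was at (3.0, 10.9) in frame 1 and (1.0, 8.4) in frame 2.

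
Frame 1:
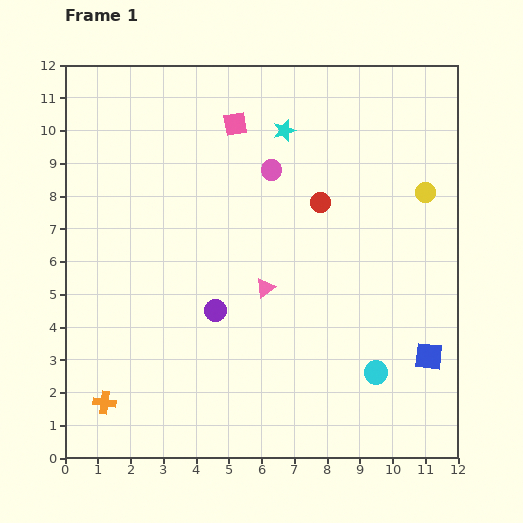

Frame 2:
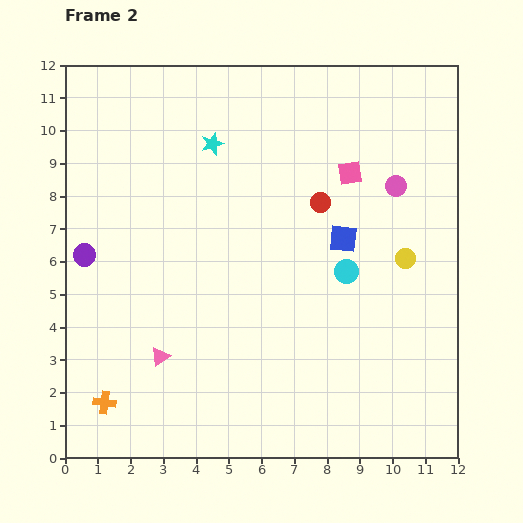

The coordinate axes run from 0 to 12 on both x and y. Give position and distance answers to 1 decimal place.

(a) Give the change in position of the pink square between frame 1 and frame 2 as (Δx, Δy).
(3.5, -1.5)

The pink square was at (5.2, 10.2) in frame 1 and (8.7, 8.7) in frame 2.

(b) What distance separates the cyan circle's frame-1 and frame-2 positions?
3.2

The cyan circle moved from (9.5, 2.6) to (8.6, 5.7), a distance of √(0.9² + 3.1²) ≈ 3.2.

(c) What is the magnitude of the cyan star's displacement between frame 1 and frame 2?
2.2

The cyan star moved from (6.7, 10.0) to (4.5, 9.6), a distance of √(2.2² + 0.4²) ≈ 2.2.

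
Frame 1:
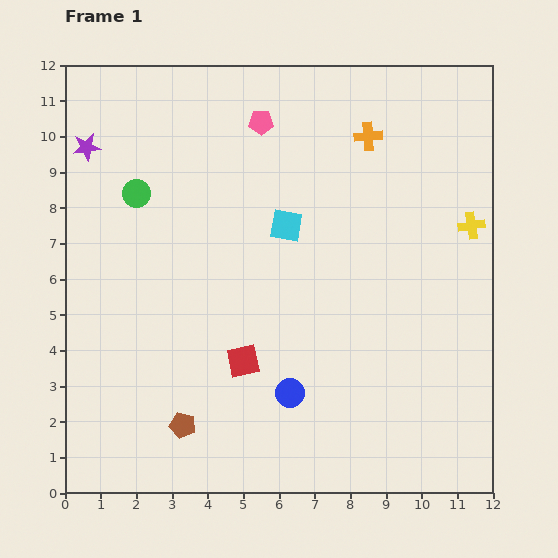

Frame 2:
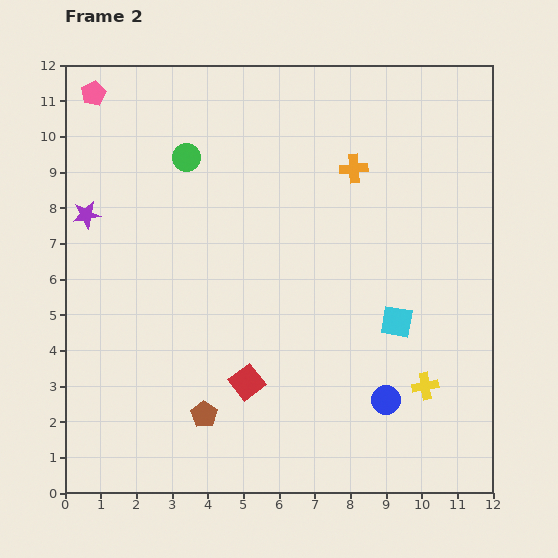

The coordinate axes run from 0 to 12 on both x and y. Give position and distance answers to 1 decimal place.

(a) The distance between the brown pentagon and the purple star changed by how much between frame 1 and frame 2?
-1.8

Distance in frame 1: 8.3. Distance in frame 2: 6.5.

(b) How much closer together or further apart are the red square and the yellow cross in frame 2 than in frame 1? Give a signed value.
-2.4

Distance in frame 1: 7.4. Distance in frame 2: 5.0.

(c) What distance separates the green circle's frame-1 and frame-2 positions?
1.7

The green circle moved from (2.0, 8.4) to (3.4, 9.4), a distance of √(1.4² + 1.0²) ≈ 1.7.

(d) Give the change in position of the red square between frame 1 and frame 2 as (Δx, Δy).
(0.1, -0.6)

The red square was at (5.0, 3.7) in frame 1 and (5.1, 3.1) in frame 2.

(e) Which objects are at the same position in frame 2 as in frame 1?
none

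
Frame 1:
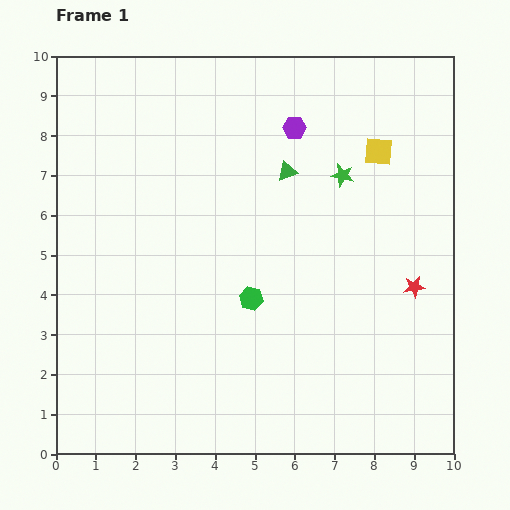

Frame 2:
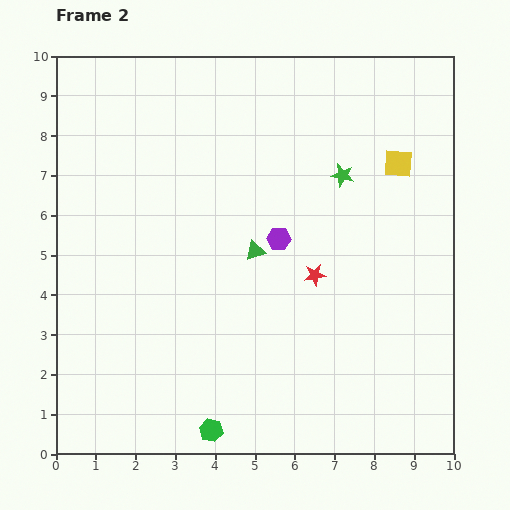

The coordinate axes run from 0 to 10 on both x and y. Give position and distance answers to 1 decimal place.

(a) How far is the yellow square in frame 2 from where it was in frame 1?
0.6

The yellow square moved from (8.1, 7.6) to (8.6, 7.3), a distance of √(0.5² + 0.3²) ≈ 0.6.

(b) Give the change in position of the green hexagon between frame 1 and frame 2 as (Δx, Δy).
(-1.0, -3.3)

The green hexagon was at (4.9, 3.9) in frame 1 and (3.9, 0.6) in frame 2.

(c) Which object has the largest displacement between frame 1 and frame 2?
the green hexagon

(moved 3.4; next 2.8)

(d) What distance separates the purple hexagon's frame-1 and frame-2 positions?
2.8

The purple hexagon moved from (6.0, 8.2) to (5.6, 5.4), a distance of √(0.4² + 2.8²) ≈ 2.8.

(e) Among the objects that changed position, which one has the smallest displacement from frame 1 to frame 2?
the yellow square

(moved 0.6)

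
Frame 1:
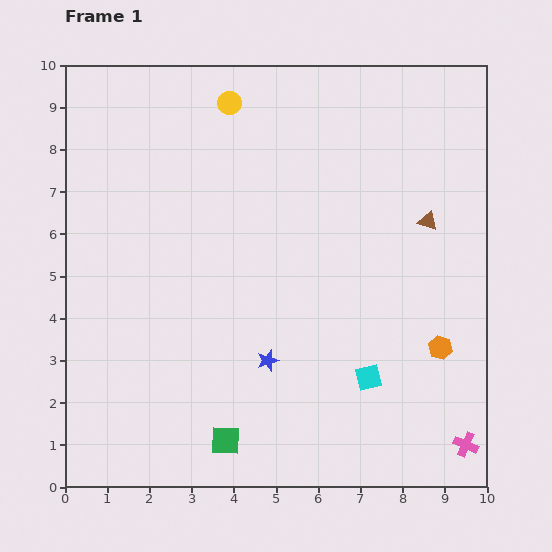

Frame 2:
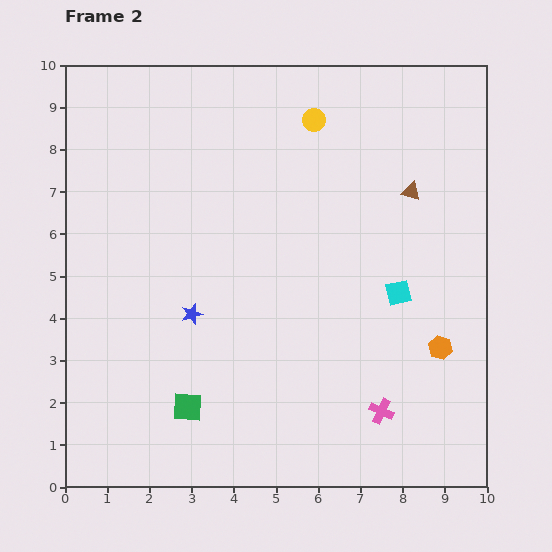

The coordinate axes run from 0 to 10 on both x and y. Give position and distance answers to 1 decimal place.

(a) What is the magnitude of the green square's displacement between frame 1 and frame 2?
1.2

The green square moved from (3.8, 1.1) to (2.9, 1.9), a distance of √(0.9² + 0.8²) ≈ 1.2.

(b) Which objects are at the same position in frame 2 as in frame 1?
the orange hexagon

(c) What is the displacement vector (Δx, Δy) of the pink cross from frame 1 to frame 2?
(-2.0, 0.8)

The pink cross was at (9.5, 1.0) in frame 1 and (7.5, 1.8) in frame 2.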